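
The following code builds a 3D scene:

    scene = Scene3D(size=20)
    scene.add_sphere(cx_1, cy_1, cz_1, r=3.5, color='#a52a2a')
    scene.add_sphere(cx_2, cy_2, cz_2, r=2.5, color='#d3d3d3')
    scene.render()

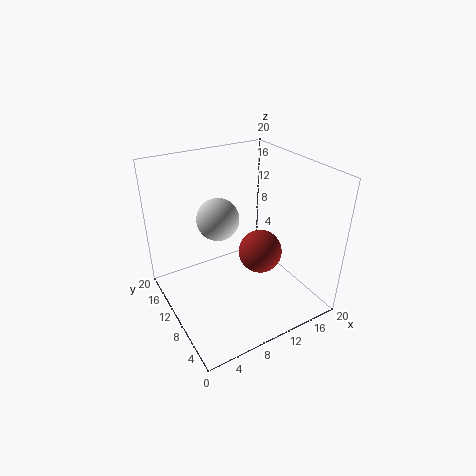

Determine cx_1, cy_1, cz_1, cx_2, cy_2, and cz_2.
cx_1 = 16
cy_1 = 13
cz_1 = 4
cx_2 = 5.5
cy_2 = 7
cz_2 = 15.5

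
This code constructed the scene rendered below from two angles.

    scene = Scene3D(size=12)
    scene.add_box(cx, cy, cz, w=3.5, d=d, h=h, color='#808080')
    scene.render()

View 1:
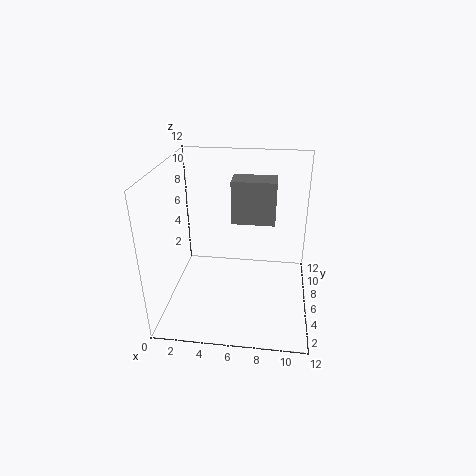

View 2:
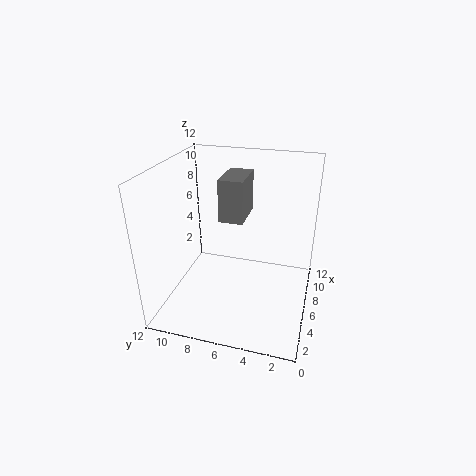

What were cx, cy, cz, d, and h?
cx = 5.5, cy = 5.5, cz = 7.5, d = 2, h = 3.5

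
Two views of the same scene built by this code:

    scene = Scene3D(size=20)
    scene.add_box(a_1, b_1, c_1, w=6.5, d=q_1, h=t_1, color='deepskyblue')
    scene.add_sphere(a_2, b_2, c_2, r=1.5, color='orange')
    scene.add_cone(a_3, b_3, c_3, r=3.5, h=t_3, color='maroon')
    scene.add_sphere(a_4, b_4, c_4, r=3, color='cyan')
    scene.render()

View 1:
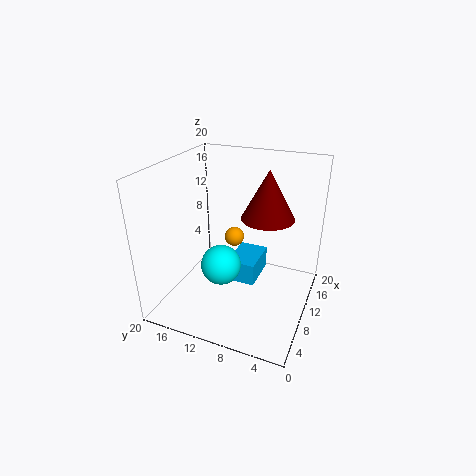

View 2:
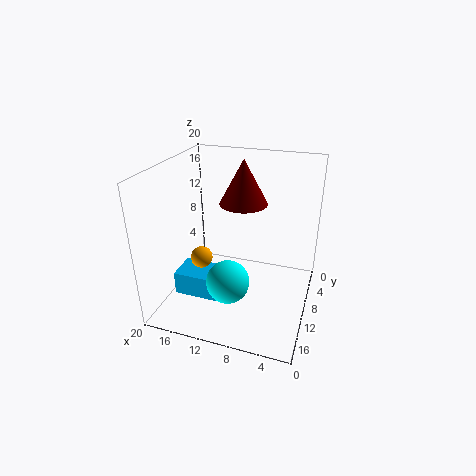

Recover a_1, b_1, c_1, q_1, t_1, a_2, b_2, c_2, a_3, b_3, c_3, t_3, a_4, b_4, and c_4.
a_1 = 12.5; b_1 = 8.5; c_1 = 0.5; q_1 = 4.5; t_1 = 3.5; a_2 = 14.5; b_2 = 12.5; c_2 = 7.5; a_3 = 10.5; b_3 = 6; c_3 = 13.5; t_3 = 6.5; a_4 = 10.5; b_4 = 13; c_4 = 4.5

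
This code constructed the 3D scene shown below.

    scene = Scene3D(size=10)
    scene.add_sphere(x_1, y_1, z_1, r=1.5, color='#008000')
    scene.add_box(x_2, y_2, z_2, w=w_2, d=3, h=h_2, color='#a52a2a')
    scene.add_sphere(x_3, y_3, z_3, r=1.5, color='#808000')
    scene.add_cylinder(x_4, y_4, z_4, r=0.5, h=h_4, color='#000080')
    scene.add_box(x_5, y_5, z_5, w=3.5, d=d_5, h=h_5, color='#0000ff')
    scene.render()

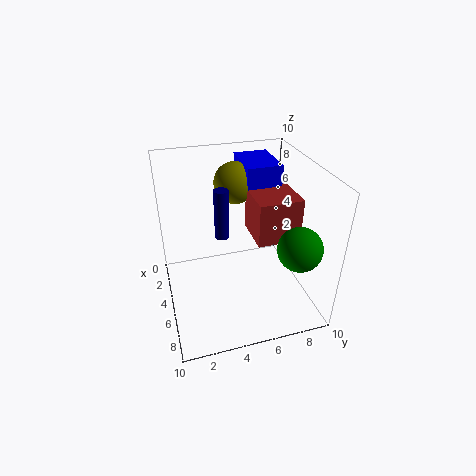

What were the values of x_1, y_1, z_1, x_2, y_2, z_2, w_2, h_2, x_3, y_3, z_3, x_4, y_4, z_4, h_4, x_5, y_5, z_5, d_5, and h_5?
x_1 = 7.5, y_1 = 8.5, z_1 = 5, x_2 = 3.5, y_2 = 6, z_2 = 5, w_2 = 3, h_2 = 3, x_3 = 2.5, y_3 = 5.5, z_3 = 8, x_4 = 4.5, y_4 = 4, z_4 = 5, h_4 = 3.5, x_5 = 0.5, y_5 = 6, z_5 = 7, d_5 = 2.5, h_5 = 2.5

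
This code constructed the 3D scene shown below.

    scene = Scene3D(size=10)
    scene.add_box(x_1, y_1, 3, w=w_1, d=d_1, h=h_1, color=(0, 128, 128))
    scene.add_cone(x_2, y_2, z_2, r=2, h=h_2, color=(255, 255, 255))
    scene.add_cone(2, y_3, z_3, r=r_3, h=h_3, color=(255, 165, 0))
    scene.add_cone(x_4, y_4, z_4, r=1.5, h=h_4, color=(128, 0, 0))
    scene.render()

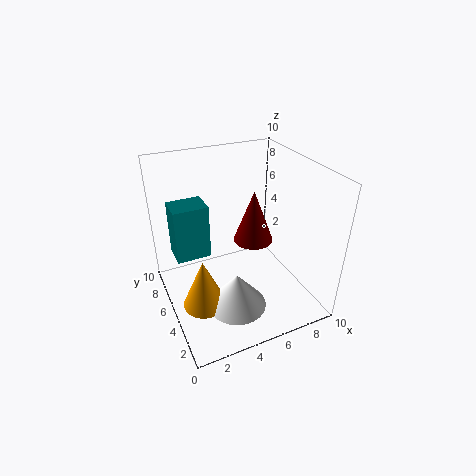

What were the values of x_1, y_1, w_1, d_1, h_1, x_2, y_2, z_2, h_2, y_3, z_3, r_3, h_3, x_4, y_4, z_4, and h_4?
x_1 = 1, y_1 = 6.5, w_1 = 2.5, d_1 = 2, h_1 = 4, x_2 = 4, y_2 = 3, z_2 = 1, h_2 = 2.5, y_3 = 4, z_3 = 1, r_3 = 1.5, h_3 = 3.5, x_4 = 7, y_4 = 6.5, z_4 = 3.5, h_4 = 4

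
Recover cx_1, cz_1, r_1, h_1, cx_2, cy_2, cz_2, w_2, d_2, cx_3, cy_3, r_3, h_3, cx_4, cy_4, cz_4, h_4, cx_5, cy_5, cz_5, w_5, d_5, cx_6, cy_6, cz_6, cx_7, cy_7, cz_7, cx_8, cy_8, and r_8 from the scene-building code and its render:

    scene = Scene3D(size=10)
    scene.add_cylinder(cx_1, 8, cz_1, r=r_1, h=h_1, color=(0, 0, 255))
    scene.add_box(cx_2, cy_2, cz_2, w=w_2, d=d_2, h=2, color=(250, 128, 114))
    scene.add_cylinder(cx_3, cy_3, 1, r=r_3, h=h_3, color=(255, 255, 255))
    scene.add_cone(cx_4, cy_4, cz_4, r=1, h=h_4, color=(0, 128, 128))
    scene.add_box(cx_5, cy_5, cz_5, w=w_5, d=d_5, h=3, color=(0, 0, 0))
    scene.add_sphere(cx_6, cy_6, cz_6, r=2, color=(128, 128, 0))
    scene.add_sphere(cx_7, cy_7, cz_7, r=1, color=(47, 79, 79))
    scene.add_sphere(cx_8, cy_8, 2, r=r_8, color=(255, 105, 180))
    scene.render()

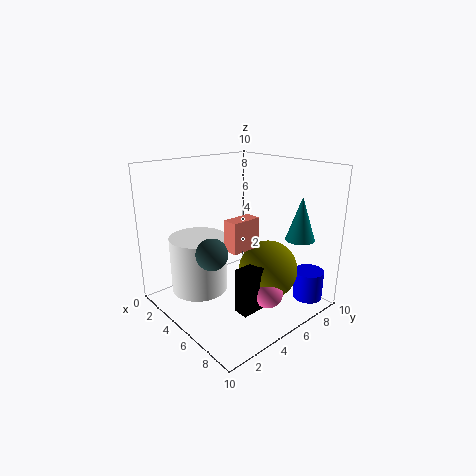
cx_1 = 9
cz_1 = 1
r_1 = 1
h_1 = 2
cx_2 = 6
cy_2 = 3
cz_2 = 5
w_2 = 1
d_2 = 2
cx_3 = 3
cy_3 = 3
r_3 = 2
h_3 = 4
cx_4 = 8
cy_4 = 8
cz_4 = 5
h_4 = 3
cx_5 = 7
cy_5 = 3
cz_5 = 1
w_5 = 1
d_5 = 2
cx_6 = 7
cy_6 = 6
cz_6 = 3
cx_7 = 6
cy_7 = 2
cz_7 = 5
cx_8 = 8
cy_8 = 5
r_8 = 1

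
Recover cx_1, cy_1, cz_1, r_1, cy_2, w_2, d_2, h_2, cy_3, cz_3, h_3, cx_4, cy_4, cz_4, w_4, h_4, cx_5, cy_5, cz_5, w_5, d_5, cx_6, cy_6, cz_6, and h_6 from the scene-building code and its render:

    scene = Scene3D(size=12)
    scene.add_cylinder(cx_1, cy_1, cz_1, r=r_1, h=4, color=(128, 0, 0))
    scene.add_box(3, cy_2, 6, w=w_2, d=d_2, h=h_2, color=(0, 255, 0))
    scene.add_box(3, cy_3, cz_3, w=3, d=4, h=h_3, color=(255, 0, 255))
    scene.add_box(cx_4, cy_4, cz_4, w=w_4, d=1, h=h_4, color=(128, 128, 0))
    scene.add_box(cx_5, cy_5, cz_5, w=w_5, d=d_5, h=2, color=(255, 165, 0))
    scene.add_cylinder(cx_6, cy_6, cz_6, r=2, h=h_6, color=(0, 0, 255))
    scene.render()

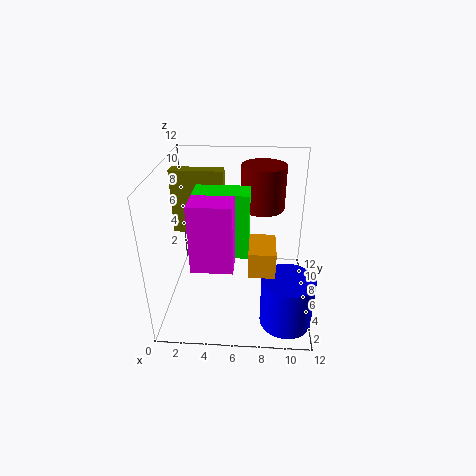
cx_1 = 8; cy_1 = 10; cz_1 = 7; r_1 = 2; cy_2 = 3; w_2 = 4; d_2 = 2; h_2 = 5; cy_3 = 1; cz_3 = 6; h_3 = 5; cx_4 = 1; cy_4 = 5; cz_4 = 7; w_4 = 4; h_4 = 5; cx_5 = 7; cy_5 = 2; cz_5 = 5; w_5 = 2; d_5 = 3; cx_6 = 10; cy_6 = 2; cz_6 = 1; h_6 = 4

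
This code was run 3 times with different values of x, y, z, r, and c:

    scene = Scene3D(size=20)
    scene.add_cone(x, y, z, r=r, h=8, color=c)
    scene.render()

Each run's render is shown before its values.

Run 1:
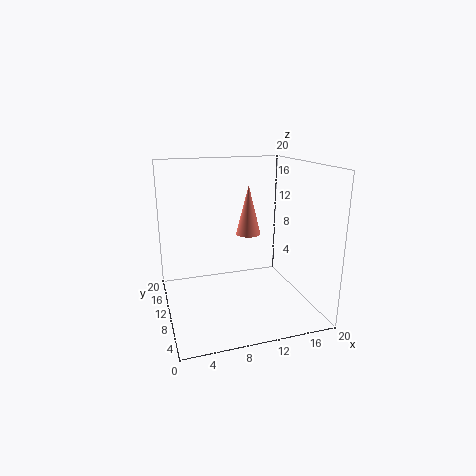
x = 14; y = 17; z = 8; r = 2; c = 'salmon'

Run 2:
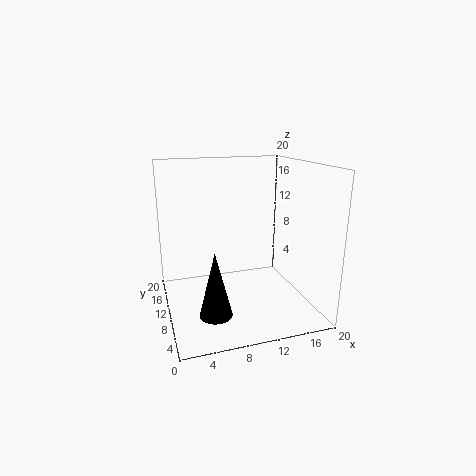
x = 5; y = 3; z = 3; r = 2; c = 'black'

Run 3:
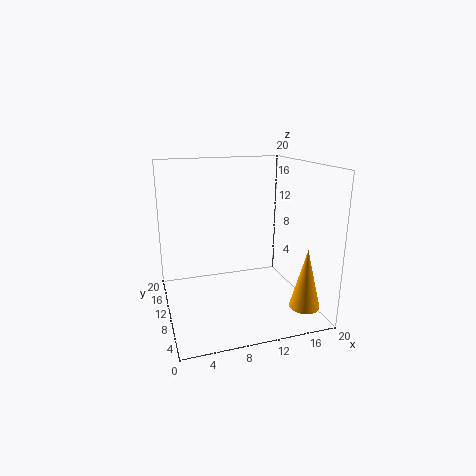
x = 17; y = 3; z = 2; r = 2; c = 'orange'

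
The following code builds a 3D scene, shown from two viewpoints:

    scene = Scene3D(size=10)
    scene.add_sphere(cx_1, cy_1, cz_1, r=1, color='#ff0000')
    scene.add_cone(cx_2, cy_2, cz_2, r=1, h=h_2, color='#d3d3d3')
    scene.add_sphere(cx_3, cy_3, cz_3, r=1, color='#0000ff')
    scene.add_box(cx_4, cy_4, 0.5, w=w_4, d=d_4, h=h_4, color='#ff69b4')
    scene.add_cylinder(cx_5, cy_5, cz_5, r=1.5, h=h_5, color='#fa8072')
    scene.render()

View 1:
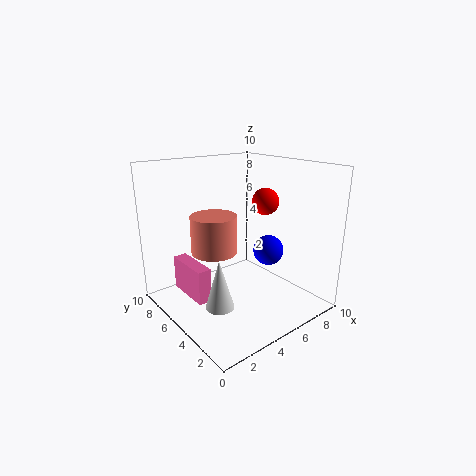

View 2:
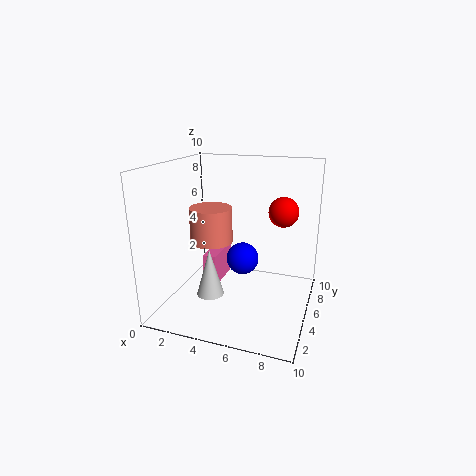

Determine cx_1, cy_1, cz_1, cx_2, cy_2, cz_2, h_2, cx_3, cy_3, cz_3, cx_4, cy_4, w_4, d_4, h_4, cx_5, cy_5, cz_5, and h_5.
cx_1 = 8; cy_1 = 5.5; cz_1 = 7; cx_2 = 3; cy_2 = 4.5; cz_2 = 0.5; h_2 = 3.5; cx_3 = 6; cy_3 = 3; cz_3 = 4.5; cx_4 = 2; cy_4 = 5.5; w_4 = 1; d_4 = 3.5; h_4 = 2.5; cx_5 = 3; cy_5 = 5; cz_5 = 4.5; h_5 = 2.5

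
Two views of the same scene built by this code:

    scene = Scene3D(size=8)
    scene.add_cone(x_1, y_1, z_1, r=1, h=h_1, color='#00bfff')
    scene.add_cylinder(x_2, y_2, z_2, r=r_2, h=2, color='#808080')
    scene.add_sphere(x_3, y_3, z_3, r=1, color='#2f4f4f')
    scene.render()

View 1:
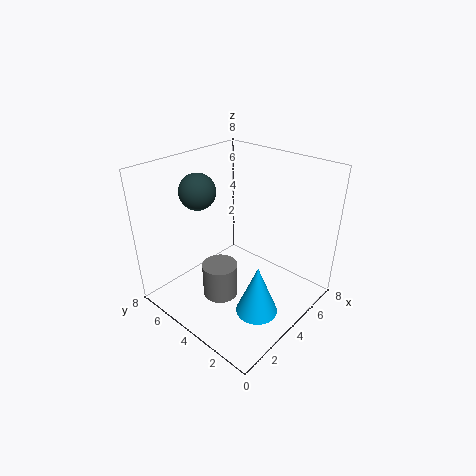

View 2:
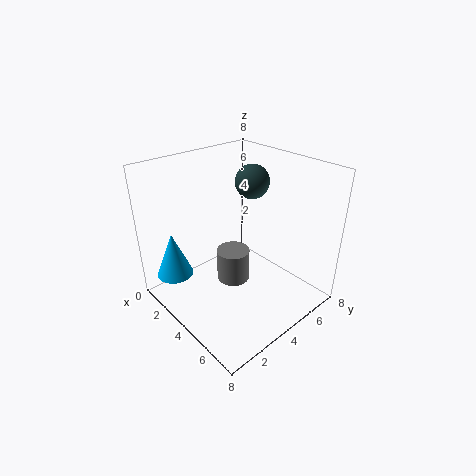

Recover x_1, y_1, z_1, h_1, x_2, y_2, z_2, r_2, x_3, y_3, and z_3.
x_1 = 2; y_1 = 1; z_1 = 2; h_1 = 2.5; x_2 = 3; y_2 = 4.5; z_2 = 0.5; r_2 = 1; x_3 = 3; y_3 = 6; z_3 = 6.5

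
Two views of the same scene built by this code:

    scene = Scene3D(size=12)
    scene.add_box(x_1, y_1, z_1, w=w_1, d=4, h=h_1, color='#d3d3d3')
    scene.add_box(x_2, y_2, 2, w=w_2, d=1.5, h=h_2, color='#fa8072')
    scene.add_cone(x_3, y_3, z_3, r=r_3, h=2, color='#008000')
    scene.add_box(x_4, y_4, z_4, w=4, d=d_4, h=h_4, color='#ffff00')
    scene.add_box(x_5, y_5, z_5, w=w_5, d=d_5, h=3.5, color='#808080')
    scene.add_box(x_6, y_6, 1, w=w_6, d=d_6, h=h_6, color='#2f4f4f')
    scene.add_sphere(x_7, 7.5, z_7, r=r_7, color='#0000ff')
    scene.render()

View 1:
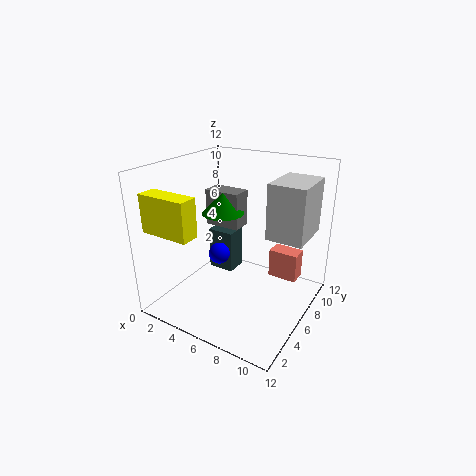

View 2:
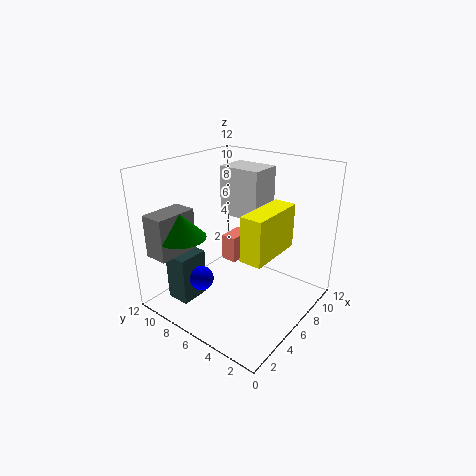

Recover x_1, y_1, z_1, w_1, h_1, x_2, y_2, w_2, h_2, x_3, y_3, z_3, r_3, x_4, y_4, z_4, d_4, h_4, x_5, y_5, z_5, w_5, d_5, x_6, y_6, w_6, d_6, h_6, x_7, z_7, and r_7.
x_1 = 8.5; y_1 = 6; z_1 = 6.5; w_1 = 3; h_1 = 4.5; x_2 = 8; y_2 = 8; w_2 = 2.5; h_2 = 2.5; x_3 = 2.5; y_3 = 9; z_3 = 6.5; r_3 = 2; x_4 = 1; y_4 = 0.5; z_4 = 7.5; d_4 = 1.5; h_4 = 3; x_5 = 0.5; y_5 = 9; z_5 = 5; w_5 = 3.5; d_5 = 2; x_6 = 1.5; y_6 = 8; w_6 = 2.5; d_6 = 2; h_6 = 4; x_7 = 3; z_7 = 3; r_7 = 1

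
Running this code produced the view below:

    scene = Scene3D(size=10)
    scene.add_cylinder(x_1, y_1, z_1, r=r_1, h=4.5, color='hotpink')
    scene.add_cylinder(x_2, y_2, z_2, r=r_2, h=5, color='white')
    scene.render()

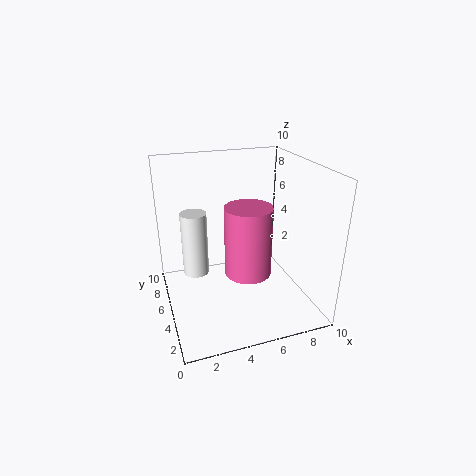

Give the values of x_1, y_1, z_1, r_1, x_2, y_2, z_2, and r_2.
x_1 = 5, y_1 = 3, z_1 = 3.5, r_1 = 1.5, x_2 = 2.5, y_2 = 8, z_2 = 1, r_2 = 1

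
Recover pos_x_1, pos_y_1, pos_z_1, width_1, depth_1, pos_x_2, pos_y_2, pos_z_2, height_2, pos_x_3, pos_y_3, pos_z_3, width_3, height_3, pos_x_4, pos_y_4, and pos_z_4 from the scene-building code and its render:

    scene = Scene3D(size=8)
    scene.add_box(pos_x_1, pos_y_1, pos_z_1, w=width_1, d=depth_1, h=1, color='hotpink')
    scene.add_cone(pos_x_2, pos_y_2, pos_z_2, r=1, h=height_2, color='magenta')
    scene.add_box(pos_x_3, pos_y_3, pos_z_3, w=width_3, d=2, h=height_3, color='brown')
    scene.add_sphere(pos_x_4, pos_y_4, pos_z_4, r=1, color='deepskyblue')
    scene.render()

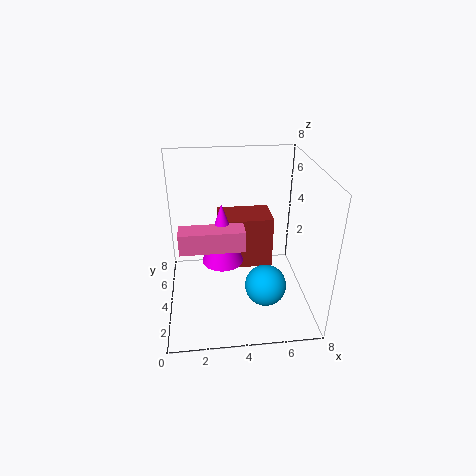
pos_x_1 = 1; pos_y_1 = 1; pos_z_1 = 5; width_1 = 3; depth_1 = 1; pos_x_2 = 3; pos_y_2 = 2; pos_z_2 = 4; height_2 = 3; pos_x_3 = 3; pos_y_3 = 4; pos_z_3 = 2; width_3 = 3; height_3 = 3; pos_x_4 = 5; pos_y_4 = 1; pos_z_4 = 3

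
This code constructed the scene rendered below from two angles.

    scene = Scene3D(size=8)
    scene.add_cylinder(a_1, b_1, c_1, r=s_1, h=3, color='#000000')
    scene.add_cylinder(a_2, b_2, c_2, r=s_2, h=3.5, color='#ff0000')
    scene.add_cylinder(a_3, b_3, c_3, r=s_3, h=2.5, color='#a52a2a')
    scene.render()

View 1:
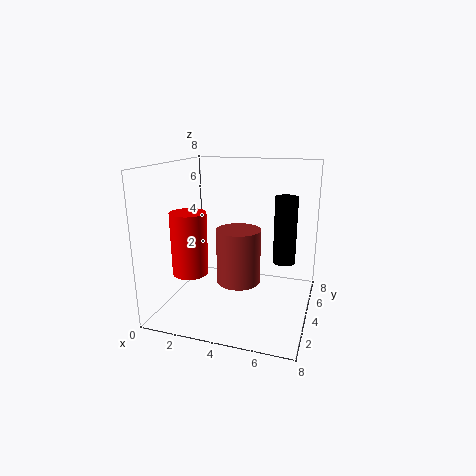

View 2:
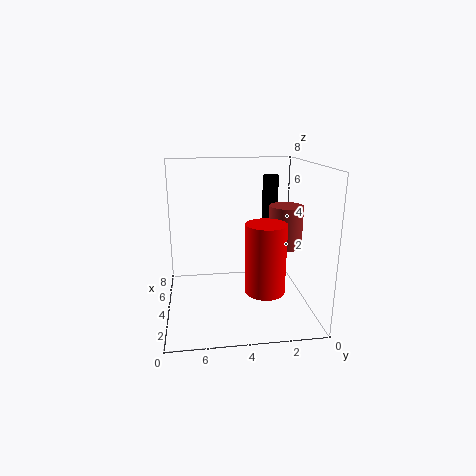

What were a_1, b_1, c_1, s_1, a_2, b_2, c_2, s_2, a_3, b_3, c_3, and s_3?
a_1 = 7
b_1 = 1.5
c_1 = 4
s_1 = 0.5
a_2 = 1.5
b_2 = 3
c_2 = 2
s_2 = 1
a_3 = 5
b_3 = 1
c_3 = 3
s_3 = 1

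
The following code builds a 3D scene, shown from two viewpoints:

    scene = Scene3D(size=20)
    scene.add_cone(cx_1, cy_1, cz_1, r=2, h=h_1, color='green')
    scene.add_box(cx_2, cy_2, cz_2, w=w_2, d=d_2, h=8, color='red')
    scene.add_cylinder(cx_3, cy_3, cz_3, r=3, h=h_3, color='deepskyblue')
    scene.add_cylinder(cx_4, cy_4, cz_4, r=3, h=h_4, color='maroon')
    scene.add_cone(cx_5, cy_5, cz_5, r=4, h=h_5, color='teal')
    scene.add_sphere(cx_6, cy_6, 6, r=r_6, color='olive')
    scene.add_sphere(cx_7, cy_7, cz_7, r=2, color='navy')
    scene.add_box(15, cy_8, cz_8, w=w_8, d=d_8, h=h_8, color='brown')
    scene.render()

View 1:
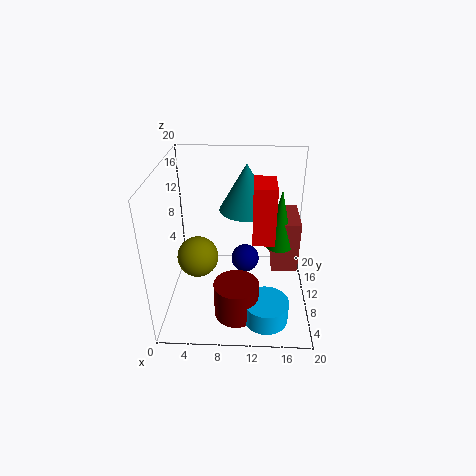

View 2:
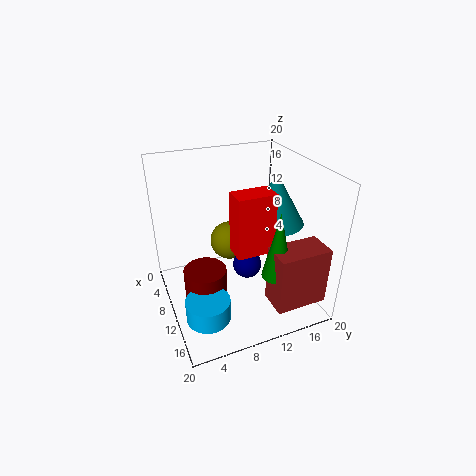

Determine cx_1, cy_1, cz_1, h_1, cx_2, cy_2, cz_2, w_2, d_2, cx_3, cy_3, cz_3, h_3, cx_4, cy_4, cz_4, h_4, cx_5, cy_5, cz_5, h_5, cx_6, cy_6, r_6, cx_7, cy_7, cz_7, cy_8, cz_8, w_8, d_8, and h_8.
cx_1 = 16
cy_1 = 13
cz_1 = 7
h_1 = 9
cx_2 = 12
cy_2 = 8
cz_2 = 10
w_2 = 3
d_2 = 5
cx_3 = 14
cy_3 = 4
cz_3 = 1
h_3 = 3
cx_4 = 10
cy_4 = 5
cz_4 = 1
h_4 = 5
cx_5 = 11
cy_5 = 15
cz_5 = 12
h_5 = 7
cx_6 = 4
cy_6 = 11
r_6 = 3
cx_7 = 11
cy_7 = 11
cz_7 = 6
cy_8 = 12
cz_8 = 3
w_8 = 4
d_8 = 7
h_8 = 8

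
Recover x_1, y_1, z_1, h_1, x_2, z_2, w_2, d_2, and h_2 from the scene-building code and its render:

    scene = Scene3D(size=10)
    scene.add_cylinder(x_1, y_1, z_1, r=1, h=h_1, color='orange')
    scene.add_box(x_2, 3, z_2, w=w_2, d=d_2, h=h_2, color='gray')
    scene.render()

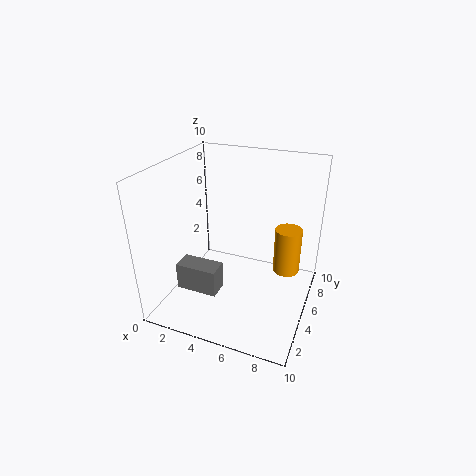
x_1 = 8; y_1 = 7.5; z_1 = 1.5; h_1 = 3.5; x_2 = 1; z_2 = 1; w_2 = 3; d_2 = 1.5; h_2 = 2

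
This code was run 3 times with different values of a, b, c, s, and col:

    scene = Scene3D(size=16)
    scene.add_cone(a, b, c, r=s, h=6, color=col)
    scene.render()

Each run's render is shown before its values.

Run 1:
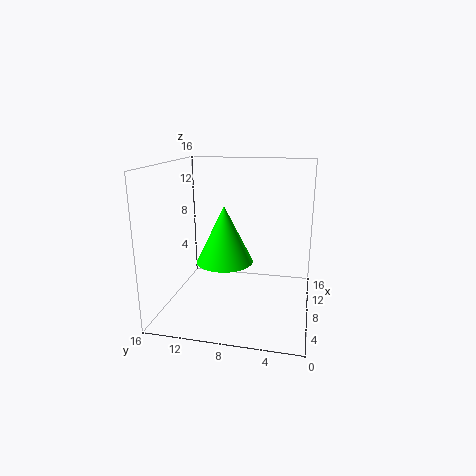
a = 6, b = 9, c = 6, s = 3, col = 'lime'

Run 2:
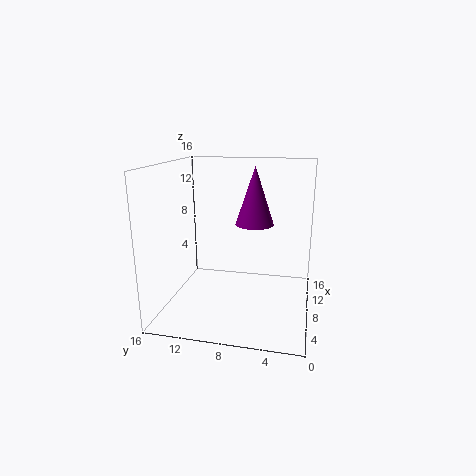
a = 7, b = 6, c = 10, s = 2, col = 'purple'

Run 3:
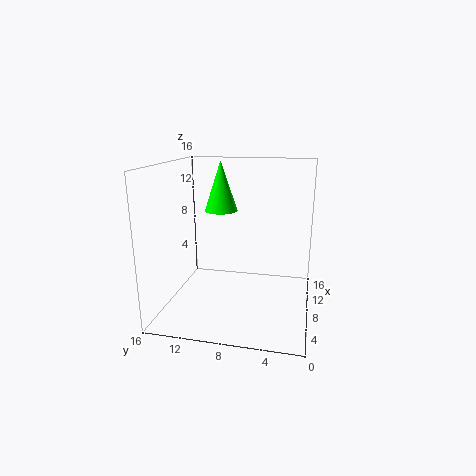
a = 12, b = 11, c = 10, s = 2, col = 'lime'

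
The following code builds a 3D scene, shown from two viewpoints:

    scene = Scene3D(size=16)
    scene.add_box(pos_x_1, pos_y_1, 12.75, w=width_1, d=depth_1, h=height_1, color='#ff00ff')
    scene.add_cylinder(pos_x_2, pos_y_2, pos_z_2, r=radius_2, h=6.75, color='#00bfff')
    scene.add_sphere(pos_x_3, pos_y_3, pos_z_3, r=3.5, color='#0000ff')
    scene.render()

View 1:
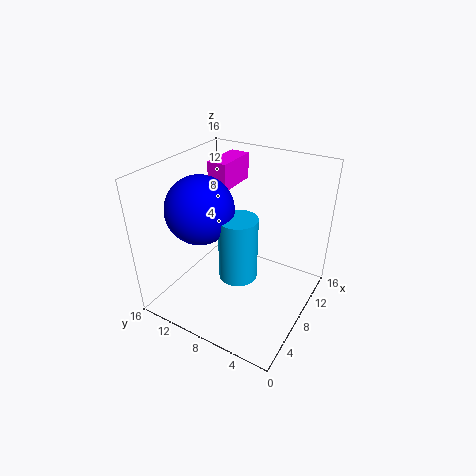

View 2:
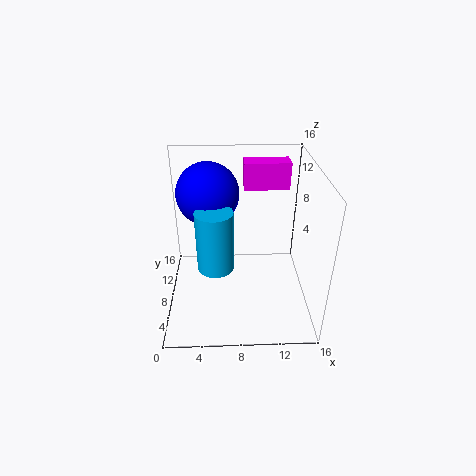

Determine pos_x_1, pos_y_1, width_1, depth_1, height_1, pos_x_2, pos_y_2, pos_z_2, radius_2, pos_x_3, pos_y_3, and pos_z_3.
pos_x_1 = 8.75; pos_y_1 = 10; width_1 = 5; depth_1 = 2.25; height_1 = 3; pos_x_2 = 5.5; pos_y_2 = 6.5; pos_z_2 = 5.25; radius_2 = 2; pos_x_3 = 4.75; pos_y_3 = 10.5; pos_z_3 = 12.25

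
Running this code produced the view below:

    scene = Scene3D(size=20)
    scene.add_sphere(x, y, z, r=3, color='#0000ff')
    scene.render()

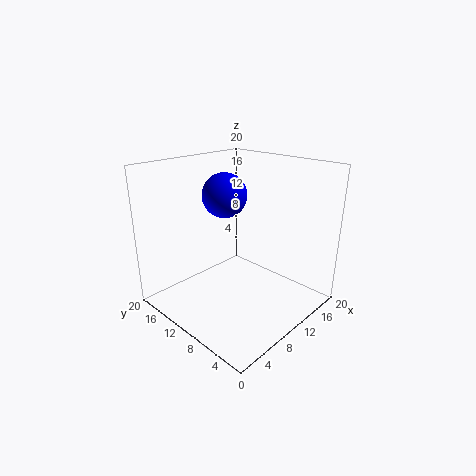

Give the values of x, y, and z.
x = 9, y = 11.5, z = 16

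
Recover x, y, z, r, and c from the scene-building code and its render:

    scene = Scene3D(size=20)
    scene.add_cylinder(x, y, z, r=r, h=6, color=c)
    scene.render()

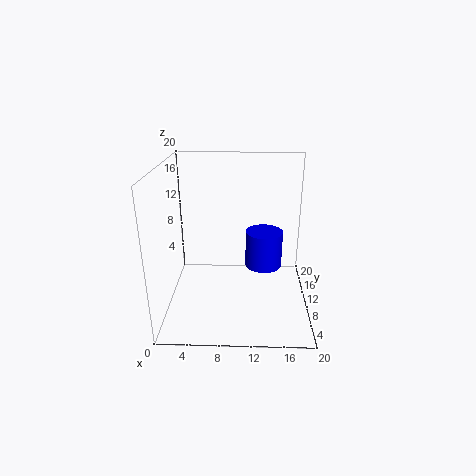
x = 14, y = 17, z = 2, r = 3, c = 'blue'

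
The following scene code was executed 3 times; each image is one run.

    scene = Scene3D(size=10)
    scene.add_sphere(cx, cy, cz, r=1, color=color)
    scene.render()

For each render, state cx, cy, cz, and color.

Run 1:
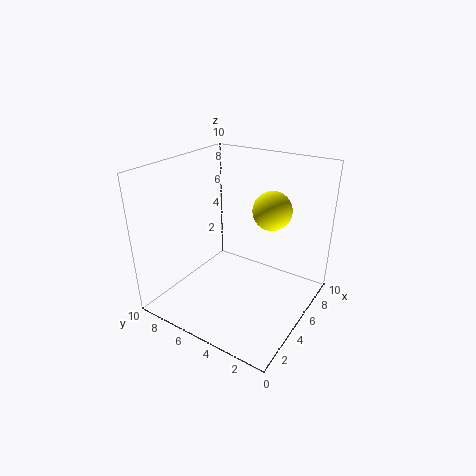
cx = 2; cy = 1; cz = 9; color = 'yellow'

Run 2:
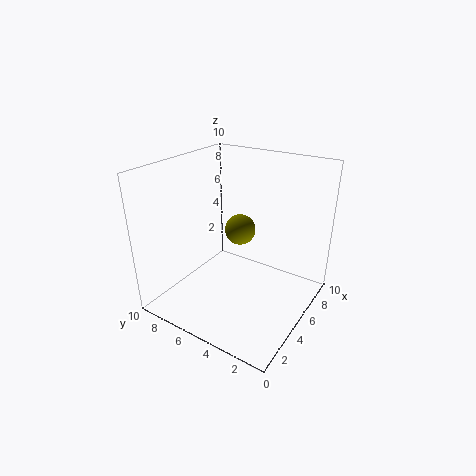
cx = 4.5; cy = 4.5; cz = 6; color = 'olive'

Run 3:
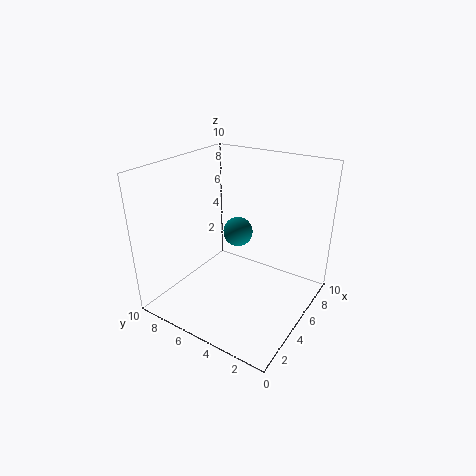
cx = 5; cy = 5; cz = 5.5; color = 'teal'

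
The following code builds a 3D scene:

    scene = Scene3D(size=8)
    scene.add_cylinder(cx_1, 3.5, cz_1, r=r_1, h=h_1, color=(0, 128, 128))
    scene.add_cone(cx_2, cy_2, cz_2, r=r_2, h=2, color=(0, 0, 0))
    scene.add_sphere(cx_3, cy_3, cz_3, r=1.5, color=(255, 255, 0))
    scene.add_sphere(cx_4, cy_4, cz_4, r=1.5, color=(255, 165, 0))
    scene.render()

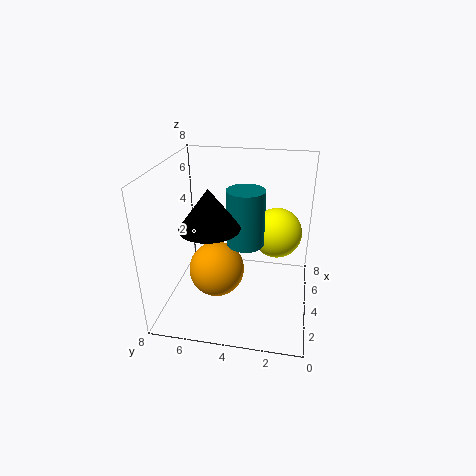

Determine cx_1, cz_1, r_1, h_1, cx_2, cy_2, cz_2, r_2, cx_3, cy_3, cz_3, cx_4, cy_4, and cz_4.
cx_1 = 3.5; cz_1 = 4; r_1 = 1; h_1 = 3; cx_2 = 2; cy_2 = 5; cz_2 = 5.5; r_2 = 1.5; cx_3 = 6; cy_3 = 2; cz_3 = 3.5; cx_4 = 3; cy_4 = 5; cz_4 = 2.5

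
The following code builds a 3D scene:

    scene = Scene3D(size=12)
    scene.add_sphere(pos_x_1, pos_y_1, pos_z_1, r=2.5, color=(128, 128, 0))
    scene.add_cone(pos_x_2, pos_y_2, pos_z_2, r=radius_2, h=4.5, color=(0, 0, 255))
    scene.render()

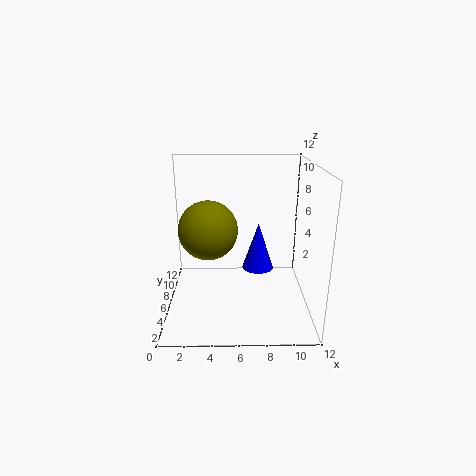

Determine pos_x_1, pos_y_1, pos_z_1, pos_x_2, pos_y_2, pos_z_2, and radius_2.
pos_x_1 = 3.5; pos_y_1 = 6.5; pos_z_1 = 6.5; pos_x_2 = 8; pos_y_2 = 9.5; pos_z_2 = 1.5; radius_2 = 1.5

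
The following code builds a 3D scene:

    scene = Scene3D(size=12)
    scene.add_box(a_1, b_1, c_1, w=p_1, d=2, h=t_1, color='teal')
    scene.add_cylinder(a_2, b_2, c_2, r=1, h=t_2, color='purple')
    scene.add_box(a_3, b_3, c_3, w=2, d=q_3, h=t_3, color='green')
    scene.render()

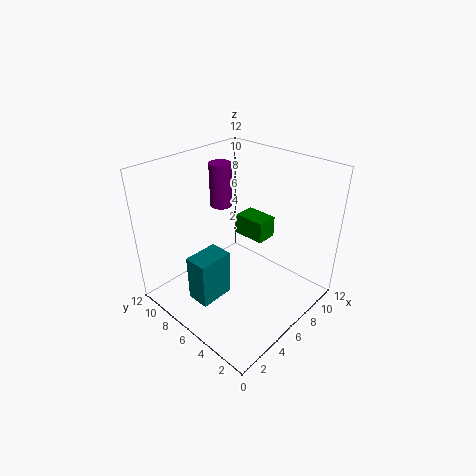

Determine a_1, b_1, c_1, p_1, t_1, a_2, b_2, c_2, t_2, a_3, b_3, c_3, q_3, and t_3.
a_1 = 2
b_1 = 6
c_1 = 1
p_1 = 3
t_1 = 4
a_2 = 8
b_2 = 10
c_2 = 7
t_2 = 4
a_3 = 9
b_3 = 6
c_3 = 4
q_3 = 3
t_3 = 2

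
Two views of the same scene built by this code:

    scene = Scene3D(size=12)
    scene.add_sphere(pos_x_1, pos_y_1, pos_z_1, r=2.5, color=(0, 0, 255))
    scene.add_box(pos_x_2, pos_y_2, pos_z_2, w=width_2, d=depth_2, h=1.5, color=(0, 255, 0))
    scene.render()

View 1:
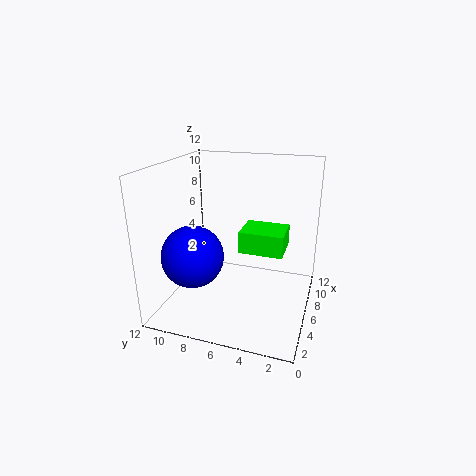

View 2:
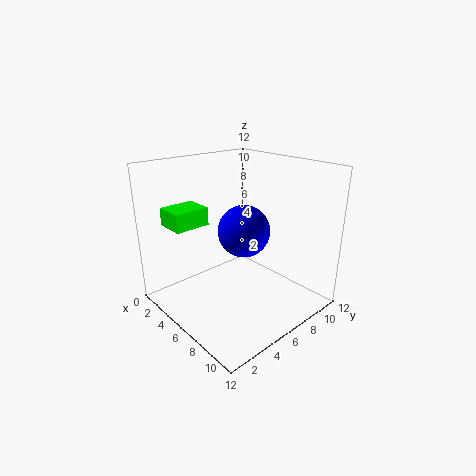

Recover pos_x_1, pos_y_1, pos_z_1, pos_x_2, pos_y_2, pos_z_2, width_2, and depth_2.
pos_x_1 = 3.5, pos_y_1 = 9, pos_z_1 = 5, pos_x_2 = 1.5, pos_y_2 = 1.5, pos_z_2 = 7, width_2 = 2.5, depth_2 = 3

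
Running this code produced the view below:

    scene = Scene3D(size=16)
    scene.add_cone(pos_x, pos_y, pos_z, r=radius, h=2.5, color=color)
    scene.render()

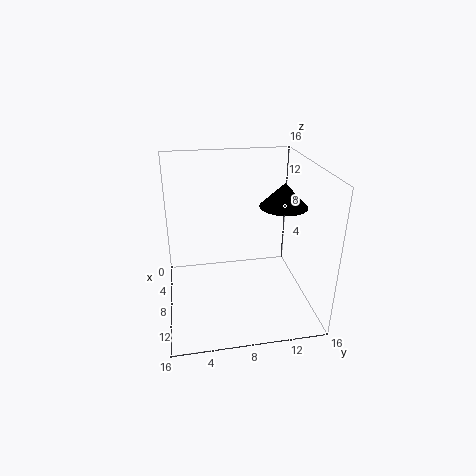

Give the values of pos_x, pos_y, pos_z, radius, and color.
pos_x = 9.5; pos_y = 12.5; pos_z = 12; radius = 2.5; color = 'black'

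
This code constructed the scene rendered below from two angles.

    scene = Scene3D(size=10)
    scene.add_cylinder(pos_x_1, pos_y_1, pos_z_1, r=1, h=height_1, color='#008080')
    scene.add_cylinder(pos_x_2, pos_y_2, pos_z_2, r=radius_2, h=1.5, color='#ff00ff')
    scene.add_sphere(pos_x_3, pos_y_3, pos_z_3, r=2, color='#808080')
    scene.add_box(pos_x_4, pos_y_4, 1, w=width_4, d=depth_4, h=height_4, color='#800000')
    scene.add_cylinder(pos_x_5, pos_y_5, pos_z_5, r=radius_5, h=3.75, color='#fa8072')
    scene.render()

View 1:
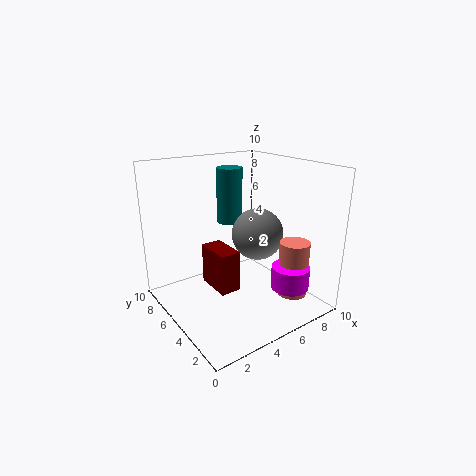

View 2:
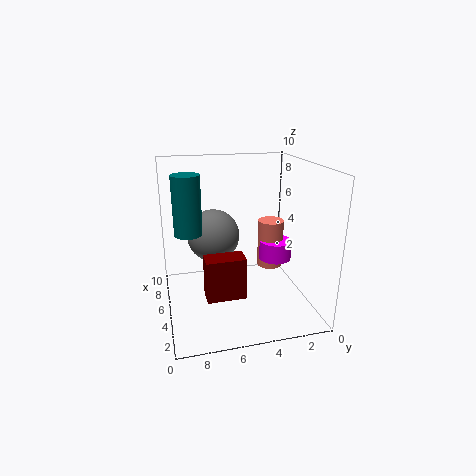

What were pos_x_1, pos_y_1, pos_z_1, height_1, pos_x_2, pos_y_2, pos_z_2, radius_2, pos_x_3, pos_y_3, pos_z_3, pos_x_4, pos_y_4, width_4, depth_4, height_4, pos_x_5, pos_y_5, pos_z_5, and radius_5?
pos_x_1 = 6.5
pos_y_1 = 8.25
pos_z_1 = 5
height_1 = 4.25
pos_x_2 = 6.75
pos_y_2 = 1.5
pos_z_2 = 2.25
radius_2 = 1.25
pos_x_3 = 7.75
pos_y_3 = 6.25
pos_z_3 = 4.25
pos_x_4 = 3.5
pos_y_4 = 4.75
width_4 = 1.5
depth_4 = 2.75
height_4 = 3
pos_x_5 = 7.25
pos_y_5 = 1.75
pos_z_5 = 1.5
radius_5 = 1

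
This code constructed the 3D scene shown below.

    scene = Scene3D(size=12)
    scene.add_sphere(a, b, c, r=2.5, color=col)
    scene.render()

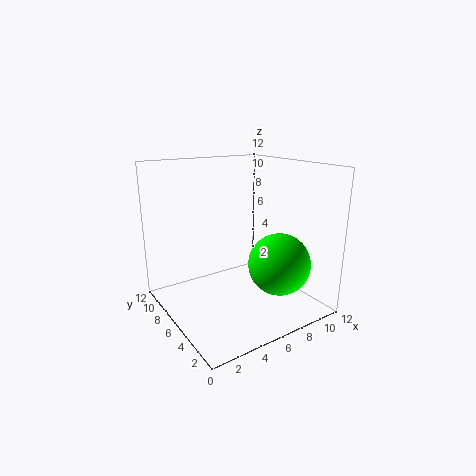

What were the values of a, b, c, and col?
a = 8; b = 3; c = 4.25; col = 'lime'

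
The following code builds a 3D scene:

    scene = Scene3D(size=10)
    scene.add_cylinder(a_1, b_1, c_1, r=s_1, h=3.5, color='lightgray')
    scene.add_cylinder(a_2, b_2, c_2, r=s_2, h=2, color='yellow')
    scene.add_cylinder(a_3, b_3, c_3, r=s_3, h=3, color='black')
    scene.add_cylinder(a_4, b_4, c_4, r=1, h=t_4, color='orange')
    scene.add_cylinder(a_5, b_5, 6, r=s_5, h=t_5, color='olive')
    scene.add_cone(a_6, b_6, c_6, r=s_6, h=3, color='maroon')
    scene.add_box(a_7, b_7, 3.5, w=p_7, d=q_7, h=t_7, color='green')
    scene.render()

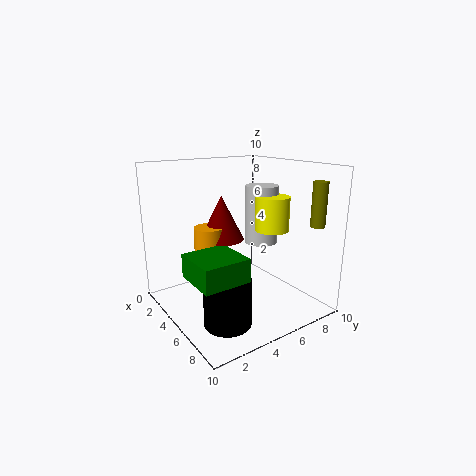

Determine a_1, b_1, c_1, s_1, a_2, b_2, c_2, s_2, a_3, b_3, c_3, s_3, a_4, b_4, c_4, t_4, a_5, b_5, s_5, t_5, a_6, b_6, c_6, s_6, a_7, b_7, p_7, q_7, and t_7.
a_1 = 7.5
b_1 = 5
c_1 = 5.5
s_1 = 1
a_2 = 8.5
b_2 = 5
c_2 = 6.5
s_2 = 1
a_3 = 7.5
b_3 = 2.5
c_3 = 0.5
s_3 = 1.5
a_4 = 4.5
b_4 = 3
c_4 = 4.5
t_4 = 1.5
a_5 = 8.5
b_5 = 9
s_5 = 0.5
t_5 = 3
a_6 = 4.5
b_6 = 4
c_6 = 5
s_6 = 1.5
a_7 = 5.5
b_7 = 0.5
p_7 = 3
q_7 = 3
t_7 = 1.5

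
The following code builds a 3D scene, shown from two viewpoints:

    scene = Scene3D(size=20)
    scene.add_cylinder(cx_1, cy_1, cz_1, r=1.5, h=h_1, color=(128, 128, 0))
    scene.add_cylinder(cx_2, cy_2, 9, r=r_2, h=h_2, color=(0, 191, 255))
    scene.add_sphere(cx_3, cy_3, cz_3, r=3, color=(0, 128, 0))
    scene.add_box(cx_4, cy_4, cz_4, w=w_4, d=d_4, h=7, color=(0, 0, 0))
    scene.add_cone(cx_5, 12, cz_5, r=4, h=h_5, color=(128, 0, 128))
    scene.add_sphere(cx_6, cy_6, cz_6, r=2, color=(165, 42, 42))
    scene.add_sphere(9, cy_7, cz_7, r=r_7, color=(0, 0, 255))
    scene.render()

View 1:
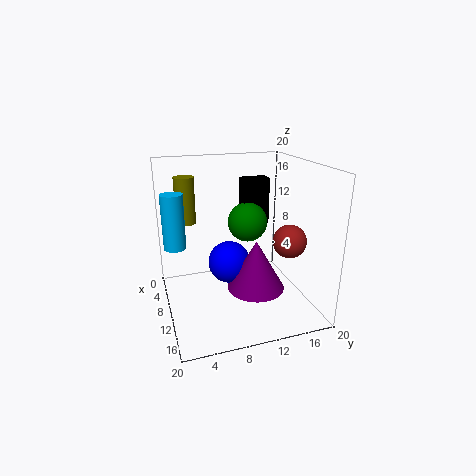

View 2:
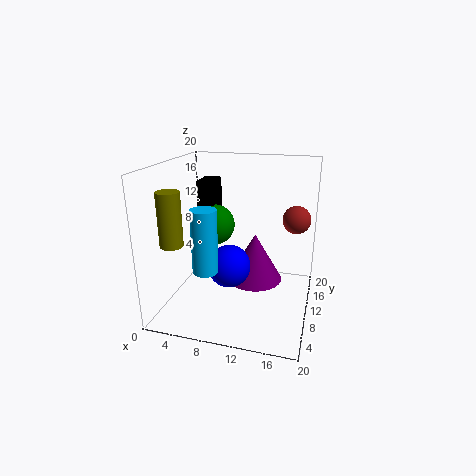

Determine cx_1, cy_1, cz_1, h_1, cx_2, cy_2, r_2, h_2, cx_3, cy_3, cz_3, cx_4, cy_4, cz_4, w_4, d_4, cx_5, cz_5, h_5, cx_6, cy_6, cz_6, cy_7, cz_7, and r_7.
cx_1 = 3
cy_1 = 4
cz_1 = 10.5
h_1 = 7
cx_2 = 8.5
cy_2 = 1.5
r_2 = 1.5
h_2 = 7.5
cx_3 = 5.5
cy_3 = 13
cz_3 = 10.5
cx_4 = 3
cy_4 = 12.5
cz_4 = 10
w_4 = 2.5
d_4 = 4
cx_5 = 12
cz_5 = 3
h_5 = 7
cx_6 = 17.5
cy_6 = 14
cz_6 = 12
cy_7 = 9
cz_7 = 6
r_7 = 3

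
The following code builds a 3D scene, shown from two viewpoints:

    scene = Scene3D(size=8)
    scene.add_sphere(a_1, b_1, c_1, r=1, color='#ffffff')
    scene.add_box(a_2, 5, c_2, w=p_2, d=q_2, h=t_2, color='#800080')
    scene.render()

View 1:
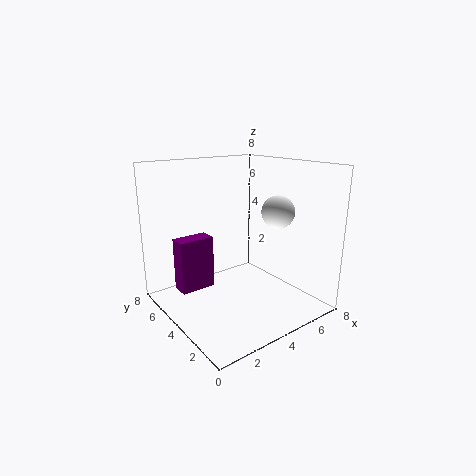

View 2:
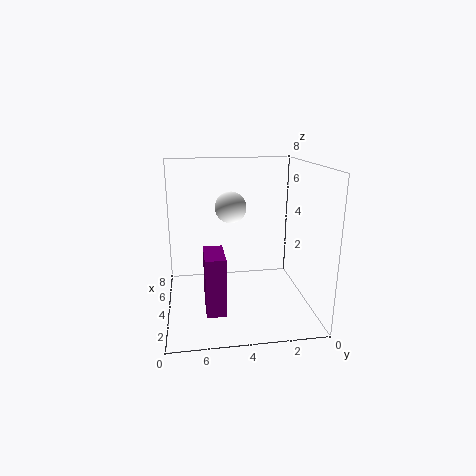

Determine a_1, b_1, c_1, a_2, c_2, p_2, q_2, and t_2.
a_1 = 7, b_1 = 4, c_1 = 5, a_2 = 1, c_2 = 1, p_2 = 2, q_2 = 1, t_2 = 3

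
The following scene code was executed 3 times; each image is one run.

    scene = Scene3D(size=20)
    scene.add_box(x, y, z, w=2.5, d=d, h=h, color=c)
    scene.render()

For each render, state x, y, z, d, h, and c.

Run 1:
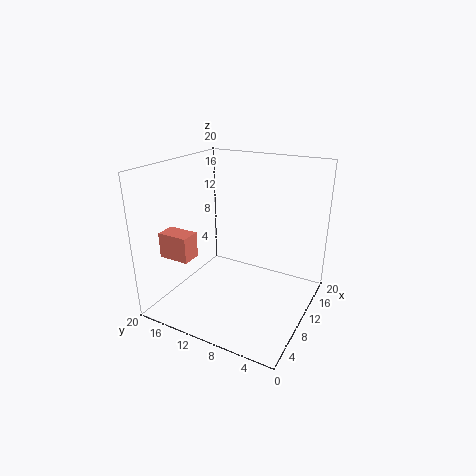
x = 1.75, y = 12.75, z = 9.25, d = 4, h = 3.25, c = 'salmon'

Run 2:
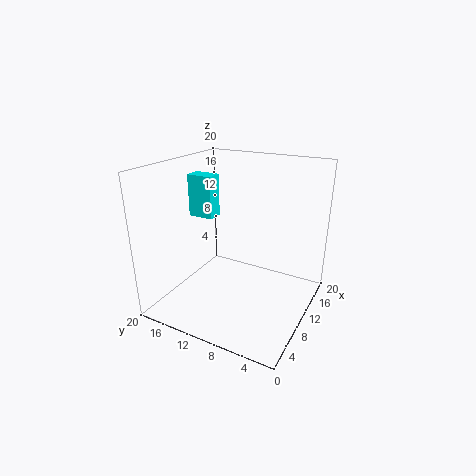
x = 12.5, y = 16, z = 10.75, d = 4, h = 6.5, c = 'cyan'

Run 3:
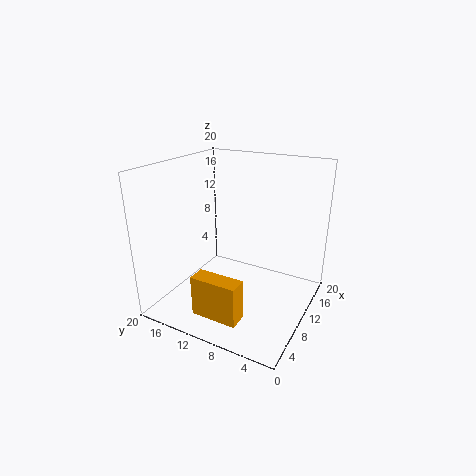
x = 3.25, y = 7, z = 0.5, d = 6.5, h = 5.75, c = 'orange'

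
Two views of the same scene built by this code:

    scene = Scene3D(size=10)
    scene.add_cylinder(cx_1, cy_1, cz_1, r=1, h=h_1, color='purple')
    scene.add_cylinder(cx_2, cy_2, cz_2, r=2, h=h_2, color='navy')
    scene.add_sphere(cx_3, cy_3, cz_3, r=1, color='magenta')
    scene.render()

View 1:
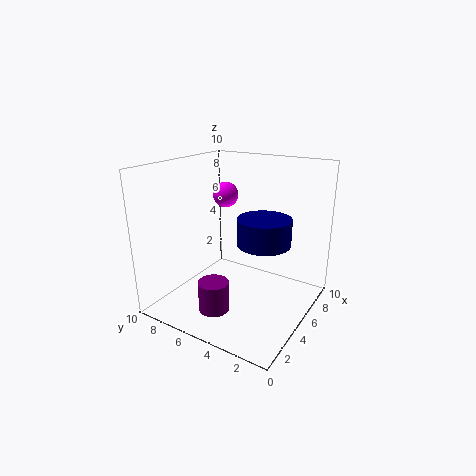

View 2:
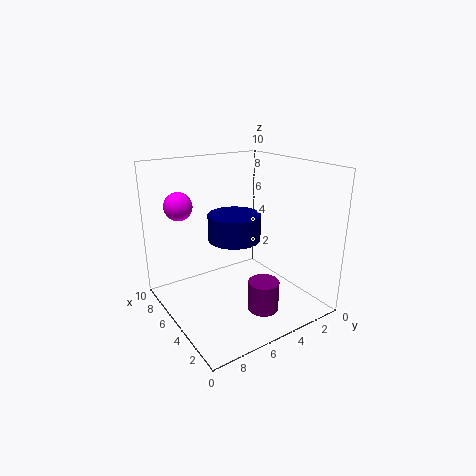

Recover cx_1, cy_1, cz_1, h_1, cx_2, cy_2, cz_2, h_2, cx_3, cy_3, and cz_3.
cx_1 = 2; cy_1 = 5; cz_1 = 1; h_1 = 2; cx_2 = 7; cy_2 = 4; cz_2 = 4; h_2 = 2; cx_3 = 8; cy_3 = 8; cz_3 = 7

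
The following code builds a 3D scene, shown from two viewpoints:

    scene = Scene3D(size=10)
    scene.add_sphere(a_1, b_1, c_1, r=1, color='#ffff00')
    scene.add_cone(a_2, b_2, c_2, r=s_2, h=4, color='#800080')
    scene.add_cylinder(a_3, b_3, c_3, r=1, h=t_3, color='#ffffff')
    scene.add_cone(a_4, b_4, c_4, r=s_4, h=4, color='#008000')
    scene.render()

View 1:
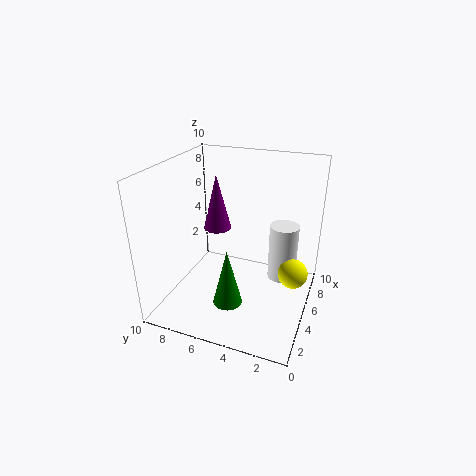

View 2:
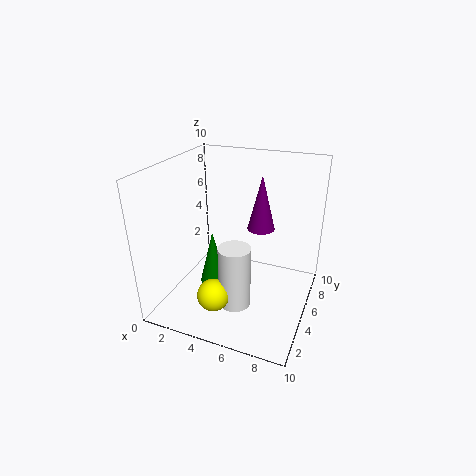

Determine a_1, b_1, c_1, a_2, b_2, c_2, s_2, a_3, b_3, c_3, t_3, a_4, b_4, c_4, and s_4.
a_1 = 5, b_1 = 1, c_1 = 3, a_2 = 6, b_2 = 7, c_2 = 5, s_2 = 1, a_3 = 6, b_3 = 2, c_3 = 2, t_3 = 4, a_4 = 3, b_4 = 5, c_4 = 1, s_4 = 1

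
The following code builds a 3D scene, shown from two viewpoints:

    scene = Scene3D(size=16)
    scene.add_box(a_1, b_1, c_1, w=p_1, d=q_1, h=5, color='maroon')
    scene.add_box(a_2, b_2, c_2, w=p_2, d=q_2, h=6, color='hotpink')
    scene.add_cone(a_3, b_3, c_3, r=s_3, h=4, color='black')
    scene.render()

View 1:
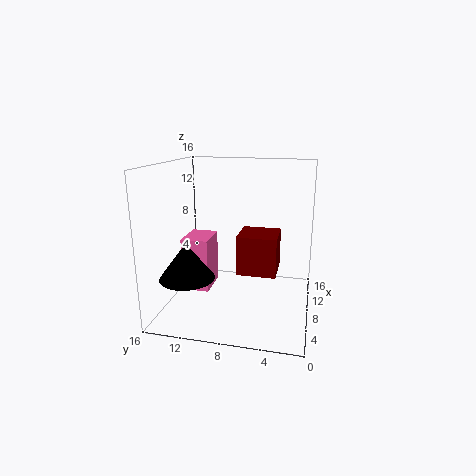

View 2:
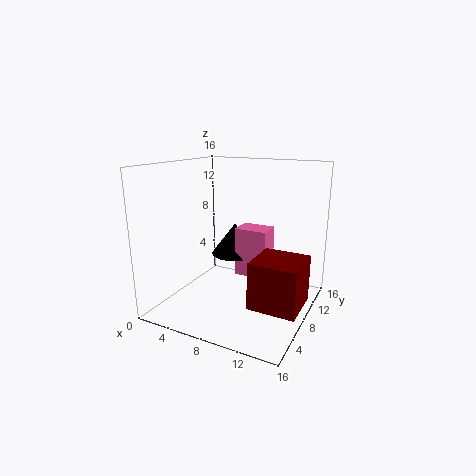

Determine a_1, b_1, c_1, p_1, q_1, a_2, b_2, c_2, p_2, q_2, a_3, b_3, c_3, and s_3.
a_1 = 11
b_1 = 4
c_1 = 2
p_1 = 5
q_1 = 5
a_2 = 6
b_2 = 11
c_2 = 2
p_2 = 4
q_2 = 3
a_3 = 5
b_3 = 13
c_3 = 4
s_3 = 3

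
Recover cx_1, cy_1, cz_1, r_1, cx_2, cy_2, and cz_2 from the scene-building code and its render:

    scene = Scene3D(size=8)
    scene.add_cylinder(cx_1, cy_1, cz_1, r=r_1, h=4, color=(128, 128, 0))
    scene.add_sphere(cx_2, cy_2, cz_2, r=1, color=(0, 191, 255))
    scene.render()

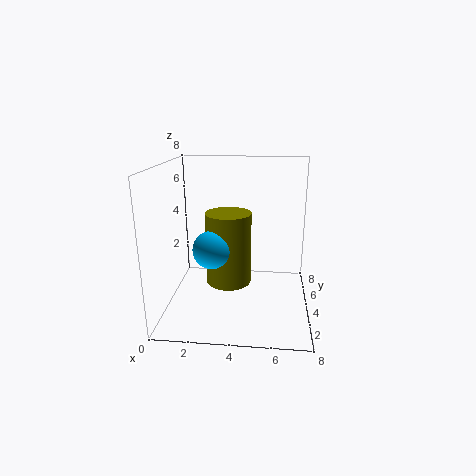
cx_1 = 3.5
cy_1 = 3.75
cz_1 = 1.5
r_1 = 1.25
cx_2 = 2.75
cy_2 = 2.75
cz_2 = 3.75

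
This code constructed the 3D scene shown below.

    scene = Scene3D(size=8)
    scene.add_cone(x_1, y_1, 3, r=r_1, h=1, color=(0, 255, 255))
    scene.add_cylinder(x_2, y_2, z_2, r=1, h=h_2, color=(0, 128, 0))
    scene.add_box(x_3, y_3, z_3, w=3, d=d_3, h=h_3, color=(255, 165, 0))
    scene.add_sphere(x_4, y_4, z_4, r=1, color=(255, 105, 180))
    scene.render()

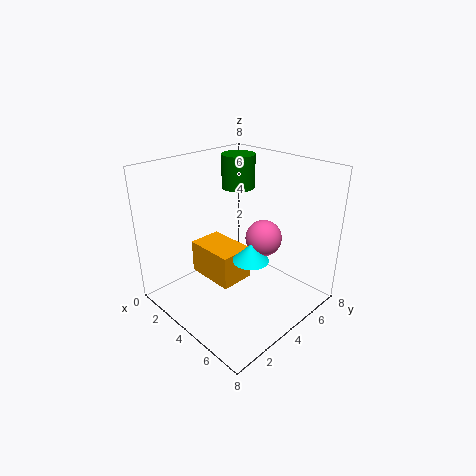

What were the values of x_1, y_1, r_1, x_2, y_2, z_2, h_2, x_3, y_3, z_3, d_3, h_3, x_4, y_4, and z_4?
x_1 = 5
y_1 = 4
r_1 = 1
x_2 = 2
y_2 = 6
z_2 = 6
h_2 = 2
x_3 = 1
y_3 = 3
z_3 = 1
d_3 = 2
h_3 = 2
x_4 = 5
y_4 = 5
z_4 = 4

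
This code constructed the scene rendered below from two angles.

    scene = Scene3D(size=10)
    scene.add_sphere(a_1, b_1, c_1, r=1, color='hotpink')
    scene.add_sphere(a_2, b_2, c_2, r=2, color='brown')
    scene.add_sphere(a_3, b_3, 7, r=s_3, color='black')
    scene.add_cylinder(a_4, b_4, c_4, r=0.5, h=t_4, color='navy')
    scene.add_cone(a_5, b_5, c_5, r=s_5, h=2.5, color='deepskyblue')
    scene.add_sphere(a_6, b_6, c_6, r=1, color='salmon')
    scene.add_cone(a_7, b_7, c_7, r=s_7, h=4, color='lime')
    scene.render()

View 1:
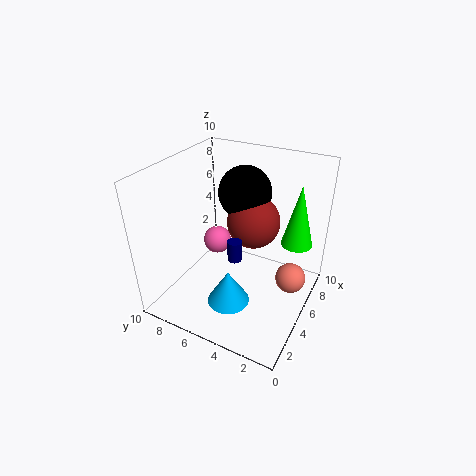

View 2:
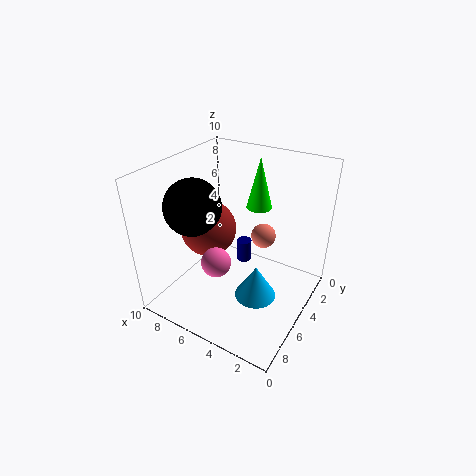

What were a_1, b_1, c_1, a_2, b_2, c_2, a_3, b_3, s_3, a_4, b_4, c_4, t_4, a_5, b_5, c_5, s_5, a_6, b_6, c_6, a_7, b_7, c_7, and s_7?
a_1 = 5.5
b_1 = 7
c_1 = 4
a_2 = 7.5
b_2 = 5
c_2 = 5
a_3 = 8
b_3 = 6
s_3 = 2
a_4 = 4.5
b_4 = 5
c_4 = 3.5
t_4 = 1.5
a_5 = 3.5
b_5 = 5
c_5 = 0.5
s_5 = 1.5
a_6 = 5
b_6 = 1
c_6 = 3
a_7 = 5.5
b_7 = 1
c_7 = 5.5
s_7 = 1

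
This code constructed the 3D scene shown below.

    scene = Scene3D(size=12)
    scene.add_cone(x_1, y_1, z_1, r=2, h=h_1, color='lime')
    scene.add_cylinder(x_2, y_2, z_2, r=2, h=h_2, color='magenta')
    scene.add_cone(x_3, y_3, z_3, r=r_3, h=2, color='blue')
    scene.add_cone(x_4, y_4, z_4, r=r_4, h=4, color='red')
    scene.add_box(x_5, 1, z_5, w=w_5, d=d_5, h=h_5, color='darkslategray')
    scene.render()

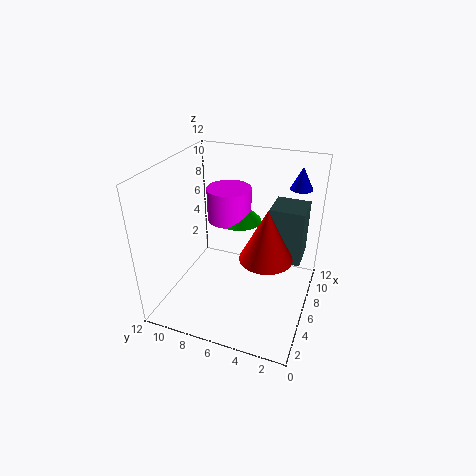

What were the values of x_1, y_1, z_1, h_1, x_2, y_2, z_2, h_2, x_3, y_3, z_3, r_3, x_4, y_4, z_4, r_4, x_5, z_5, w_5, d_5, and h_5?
x_1 = 9
y_1 = 7
z_1 = 6
h_1 = 2
x_2 = 9
y_2 = 8
z_2 = 6
h_2 = 3
x_3 = 11
y_3 = 2
z_3 = 9
r_3 = 1
x_4 = 4
y_4 = 3
z_4 = 6
r_4 = 2
x_5 = 8
z_5 = 3
w_5 = 3
d_5 = 3
h_5 = 5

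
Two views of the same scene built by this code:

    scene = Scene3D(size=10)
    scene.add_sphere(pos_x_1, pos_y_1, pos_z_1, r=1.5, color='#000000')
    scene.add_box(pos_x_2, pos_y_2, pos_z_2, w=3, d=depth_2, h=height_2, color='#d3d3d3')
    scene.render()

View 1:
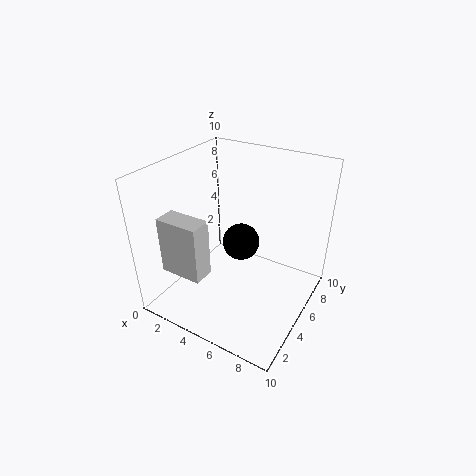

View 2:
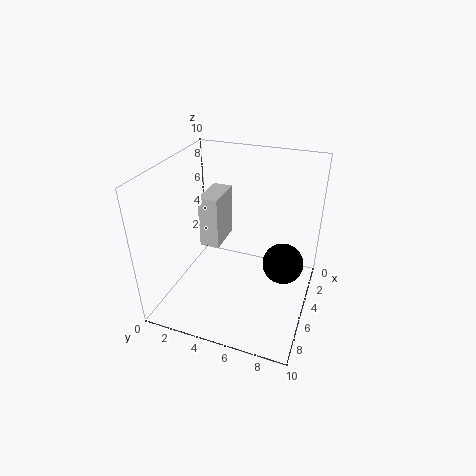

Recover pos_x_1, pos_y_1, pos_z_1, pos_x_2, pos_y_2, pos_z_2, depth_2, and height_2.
pos_x_1 = 3.5; pos_y_1 = 8; pos_z_1 = 2.5; pos_x_2 = 1; pos_y_2 = 1.5; pos_z_2 = 3; depth_2 = 1.5; height_2 = 4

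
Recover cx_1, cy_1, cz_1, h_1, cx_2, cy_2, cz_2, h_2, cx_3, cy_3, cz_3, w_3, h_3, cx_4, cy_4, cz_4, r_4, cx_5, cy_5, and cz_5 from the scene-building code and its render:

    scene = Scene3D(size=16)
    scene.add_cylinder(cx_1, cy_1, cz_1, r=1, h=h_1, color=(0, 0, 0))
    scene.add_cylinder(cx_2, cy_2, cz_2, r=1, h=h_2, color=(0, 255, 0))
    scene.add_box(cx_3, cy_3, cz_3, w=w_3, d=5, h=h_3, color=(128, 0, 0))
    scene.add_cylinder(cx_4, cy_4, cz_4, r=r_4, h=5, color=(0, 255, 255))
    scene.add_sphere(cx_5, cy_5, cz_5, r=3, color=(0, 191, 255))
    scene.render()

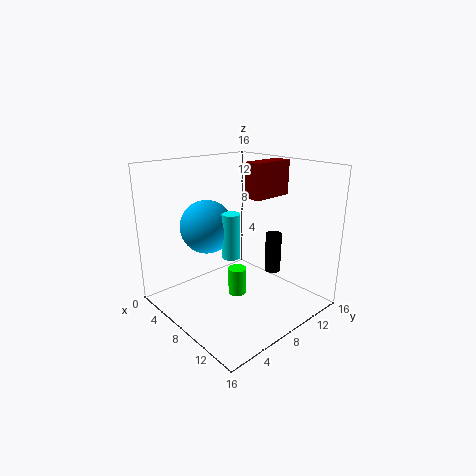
cx_1 = 8
cy_1 = 14
cz_1 = 2
h_1 = 5
cx_2 = 9
cy_2 = 7
cz_2 = 2
h_2 = 3
cx_3 = 7
cy_3 = 10
cz_3 = 12
w_3 = 2
h_3 = 4
cx_4 = 8
cy_4 = 7
cz_4 = 6
r_4 = 1
cx_5 = 5
cy_5 = 6
cz_5 = 9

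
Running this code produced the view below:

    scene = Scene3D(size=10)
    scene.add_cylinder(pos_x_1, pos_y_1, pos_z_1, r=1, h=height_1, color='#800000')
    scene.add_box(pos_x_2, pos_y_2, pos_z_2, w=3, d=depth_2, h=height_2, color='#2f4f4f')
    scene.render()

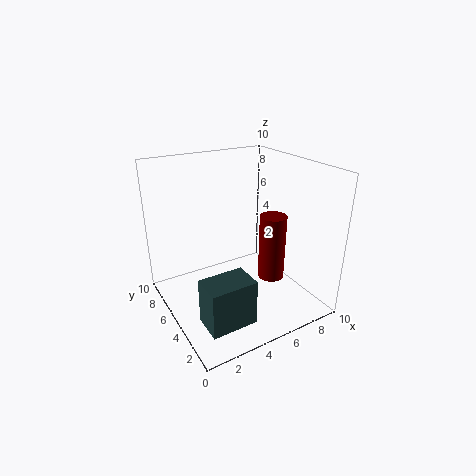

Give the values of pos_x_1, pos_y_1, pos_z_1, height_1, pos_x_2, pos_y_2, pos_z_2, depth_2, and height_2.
pos_x_1 = 8
pos_y_1 = 5
pos_z_1 = 1
height_1 = 5
pos_x_2 = 1
pos_y_2 = 1
pos_z_2 = 1
depth_2 = 2
height_2 = 3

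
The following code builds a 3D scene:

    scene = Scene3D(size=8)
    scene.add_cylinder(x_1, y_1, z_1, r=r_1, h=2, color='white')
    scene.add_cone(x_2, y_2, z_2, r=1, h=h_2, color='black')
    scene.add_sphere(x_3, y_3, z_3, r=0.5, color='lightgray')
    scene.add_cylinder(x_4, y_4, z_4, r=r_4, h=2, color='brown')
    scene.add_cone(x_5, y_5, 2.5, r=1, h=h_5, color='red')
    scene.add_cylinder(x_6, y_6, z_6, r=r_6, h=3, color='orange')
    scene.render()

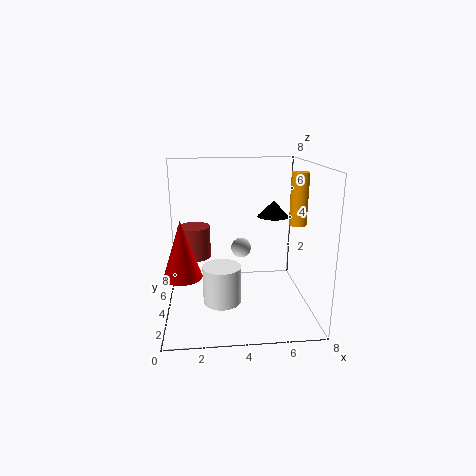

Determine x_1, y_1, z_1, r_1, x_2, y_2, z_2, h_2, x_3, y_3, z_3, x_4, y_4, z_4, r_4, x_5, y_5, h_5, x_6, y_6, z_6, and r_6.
x_1 = 3; y_1 = 2.5; z_1 = 1; r_1 = 1; x_2 = 6.5; y_2 = 6.5; z_2 = 4.5; h_2 = 1; x_3 = 4; y_3 = 2.5; z_3 = 4; x_4 = 1.5; y_4 = 6.5; z_4 = 2; r_4 = 1; x_5 = 1; y_5 = 2.5; h_5 = 3; x_6 = 7.5; y_6 = 4.5; z_6 = 4.5; r_6 = 0.5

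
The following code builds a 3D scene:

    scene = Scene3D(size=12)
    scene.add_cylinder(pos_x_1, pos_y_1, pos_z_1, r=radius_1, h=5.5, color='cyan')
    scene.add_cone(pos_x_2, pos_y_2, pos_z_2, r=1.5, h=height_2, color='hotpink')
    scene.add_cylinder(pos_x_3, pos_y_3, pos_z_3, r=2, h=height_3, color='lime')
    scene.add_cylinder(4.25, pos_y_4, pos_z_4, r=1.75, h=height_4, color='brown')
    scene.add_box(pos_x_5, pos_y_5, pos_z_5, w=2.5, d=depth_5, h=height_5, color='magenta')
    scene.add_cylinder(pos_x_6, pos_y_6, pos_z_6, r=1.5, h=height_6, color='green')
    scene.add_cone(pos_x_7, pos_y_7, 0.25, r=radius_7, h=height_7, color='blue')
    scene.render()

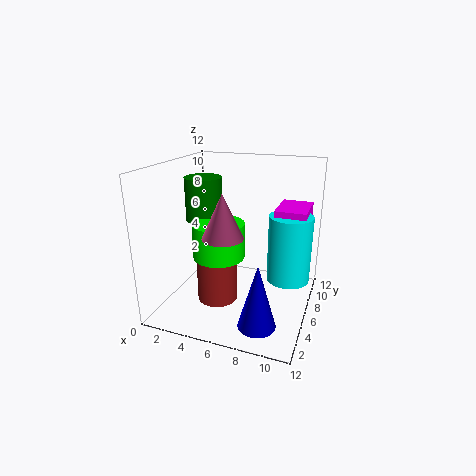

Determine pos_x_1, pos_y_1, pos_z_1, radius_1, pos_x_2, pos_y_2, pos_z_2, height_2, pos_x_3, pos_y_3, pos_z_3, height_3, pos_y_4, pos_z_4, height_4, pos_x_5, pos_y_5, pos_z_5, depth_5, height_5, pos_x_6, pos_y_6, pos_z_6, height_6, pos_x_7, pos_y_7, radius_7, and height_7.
pos_x_1 = 10.25; pos_y_1 = 6.5; pos_z_1 = 2.75; radius_1 = 1.75; pos_x_2 = 6.25; pos_y_2 = 2.25; pos_z_2 = 7.5; height_2 = 3.25; pos_x_3 = 5.25; pos_y_3 = 3.75; pos_z_3 = 5.25; height_3 = 2.75; pos_y_4 = 5.5; pos_z_4 = 0.25; height_4 = 4.75; pos_x_5 = 9; pos_y_5 = 5.75; pos_z_5 = 7; depth_5 = 3.5; height_5 = 1.75; pos_x_6 = 3.25; pos_y_6 = 5.5; pos_z_6 = 7.5; height_6 = 3.5; pos_x_7 = 8.75; pos_y_7 = 2.75; radius_7 = 1.5; height_7 = 5.25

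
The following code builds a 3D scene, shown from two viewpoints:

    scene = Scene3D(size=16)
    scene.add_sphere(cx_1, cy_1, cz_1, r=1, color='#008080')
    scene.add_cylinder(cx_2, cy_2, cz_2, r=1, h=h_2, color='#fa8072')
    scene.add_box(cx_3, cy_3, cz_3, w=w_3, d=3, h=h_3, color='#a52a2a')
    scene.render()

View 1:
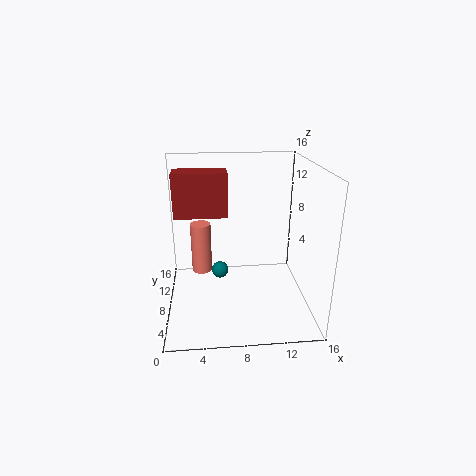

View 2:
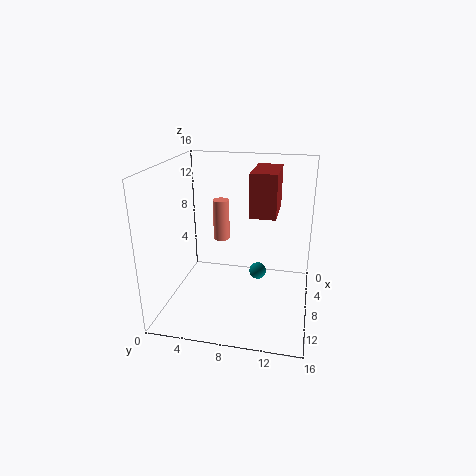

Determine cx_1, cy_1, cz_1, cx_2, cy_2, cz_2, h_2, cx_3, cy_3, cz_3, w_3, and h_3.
cx_1 = 6, cy_1 = 10, cz_1 = 3, cx_2 = 4, cy_2 = 5, cz_2 = 6, h_2 = 5, cx_3 = 1, cy_3 = 9, cz_3 = 10, w_3 = 6, h_3 = 5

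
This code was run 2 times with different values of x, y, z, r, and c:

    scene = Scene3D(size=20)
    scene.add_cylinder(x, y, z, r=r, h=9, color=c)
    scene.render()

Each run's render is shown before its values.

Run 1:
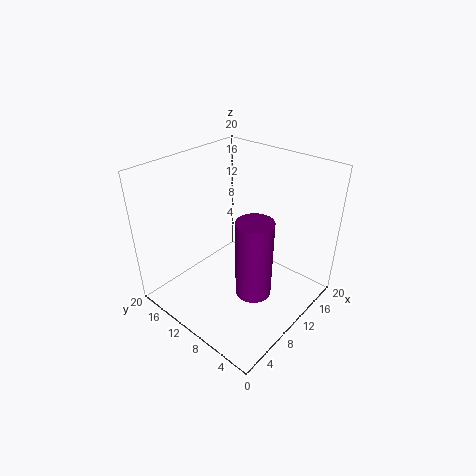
x = 4
y = 2.5
z = 9
r = 2
c = 'purple'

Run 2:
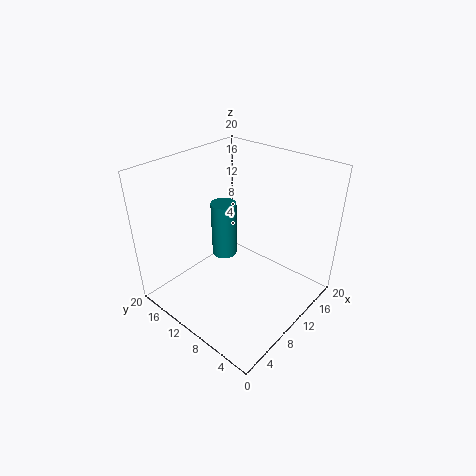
x = 13.5
y = 16
z = 3
r = 2
c = 'teal'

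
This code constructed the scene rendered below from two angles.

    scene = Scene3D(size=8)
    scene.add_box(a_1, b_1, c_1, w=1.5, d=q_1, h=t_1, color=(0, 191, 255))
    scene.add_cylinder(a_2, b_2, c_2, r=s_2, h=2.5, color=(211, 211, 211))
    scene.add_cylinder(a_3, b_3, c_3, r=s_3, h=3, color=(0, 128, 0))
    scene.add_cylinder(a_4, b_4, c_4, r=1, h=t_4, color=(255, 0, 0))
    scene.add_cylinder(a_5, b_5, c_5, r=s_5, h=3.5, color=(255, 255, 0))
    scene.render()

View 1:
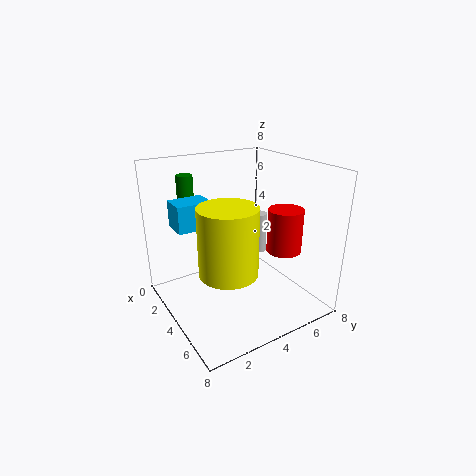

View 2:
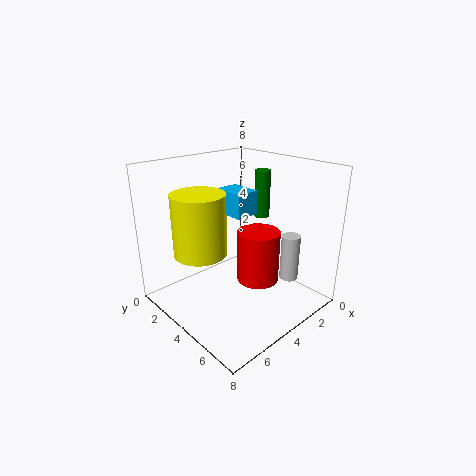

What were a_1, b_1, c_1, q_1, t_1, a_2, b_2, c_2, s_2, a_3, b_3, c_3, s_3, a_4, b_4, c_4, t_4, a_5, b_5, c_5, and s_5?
a_1 = 1.5; b_1 = 1; c_1 = 4.5; q_1 = 2; t_1 = 1.5; a_2 = 2.5; b_2 = 6.5; c_2 = 2; s_2 = 0.5; a_3 = 0.5; b_3 = 2.5; c_3 = 4; s_3 = 0.5; a_4 = 5; b_4 = 6.5; c_4 = 3; t_4 = 2.5; a_5 = 5.5; b_5 = 2.5; c_5 = 3; s_5 = 1.5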